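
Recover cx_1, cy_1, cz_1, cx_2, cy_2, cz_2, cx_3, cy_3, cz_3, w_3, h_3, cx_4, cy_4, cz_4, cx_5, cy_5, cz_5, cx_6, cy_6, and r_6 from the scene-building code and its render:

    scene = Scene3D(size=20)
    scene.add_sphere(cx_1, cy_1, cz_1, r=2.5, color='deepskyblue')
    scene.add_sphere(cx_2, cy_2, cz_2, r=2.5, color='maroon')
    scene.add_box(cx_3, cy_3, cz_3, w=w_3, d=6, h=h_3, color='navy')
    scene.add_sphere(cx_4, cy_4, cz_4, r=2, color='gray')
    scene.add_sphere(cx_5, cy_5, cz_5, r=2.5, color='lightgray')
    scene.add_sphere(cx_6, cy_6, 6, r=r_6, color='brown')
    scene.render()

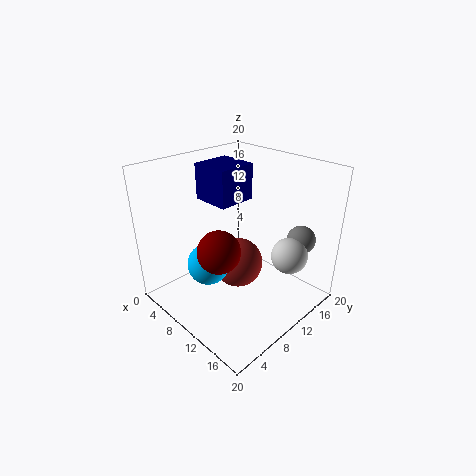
cx_1 = 12; cy_1 = 3; cz_1 = 10; cx_2 = 14; cy_2 = 3; cz_2 = 12.5; cx_3 = 0.5; cy_3 = 10.5; cz_3 = 13; w_3 = 6; h_3 = 5.5; cx_4 = 16; cy_4 = 16.5; cz_4 = 9.5; cx_5 = 16; cy_5 = 14; cz_5 = 8; cx_6 = 10; cy_6 = 10; r_6 = 3.5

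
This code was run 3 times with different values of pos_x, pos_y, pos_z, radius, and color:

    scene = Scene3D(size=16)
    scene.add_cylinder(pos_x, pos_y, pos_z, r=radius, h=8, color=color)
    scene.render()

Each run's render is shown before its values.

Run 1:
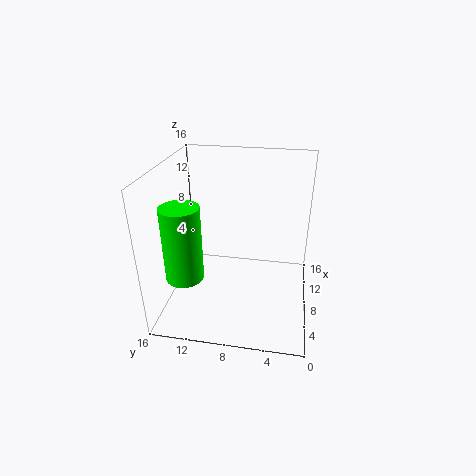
pos_x = 4, pos_y = 13, pos_z = 5, radius = 2, color = 'lime'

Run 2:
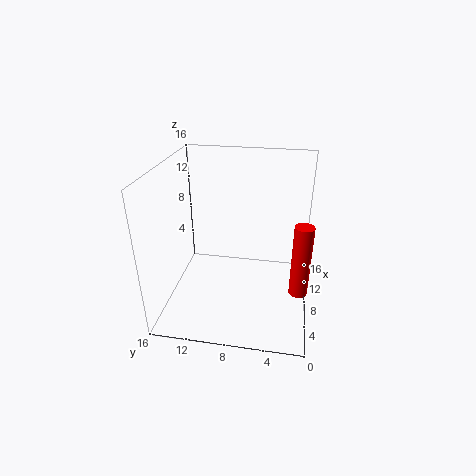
pos_x = 6, pos_y = 1, pos_z = 3, radius = 1, color = 'red'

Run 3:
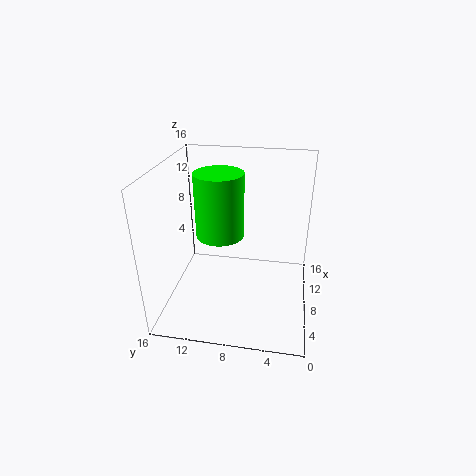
pos_x = 12, pos_y = 11, pos_z = 6, radius = 3, color = 'lime'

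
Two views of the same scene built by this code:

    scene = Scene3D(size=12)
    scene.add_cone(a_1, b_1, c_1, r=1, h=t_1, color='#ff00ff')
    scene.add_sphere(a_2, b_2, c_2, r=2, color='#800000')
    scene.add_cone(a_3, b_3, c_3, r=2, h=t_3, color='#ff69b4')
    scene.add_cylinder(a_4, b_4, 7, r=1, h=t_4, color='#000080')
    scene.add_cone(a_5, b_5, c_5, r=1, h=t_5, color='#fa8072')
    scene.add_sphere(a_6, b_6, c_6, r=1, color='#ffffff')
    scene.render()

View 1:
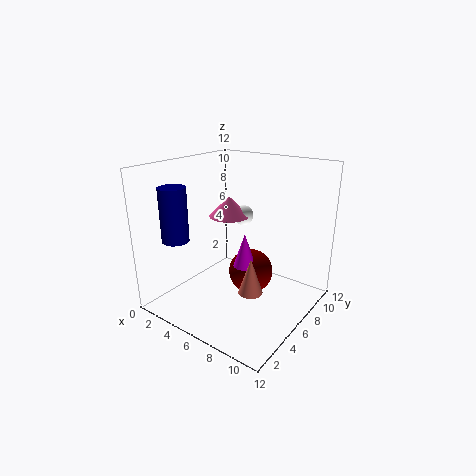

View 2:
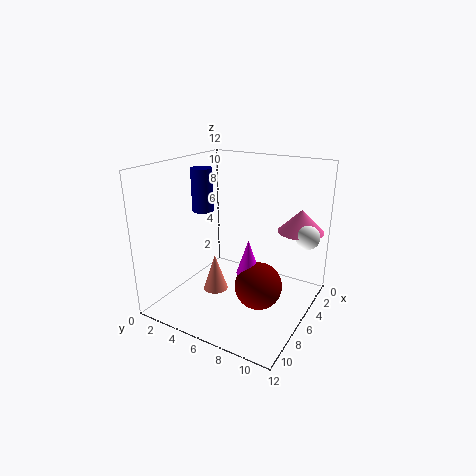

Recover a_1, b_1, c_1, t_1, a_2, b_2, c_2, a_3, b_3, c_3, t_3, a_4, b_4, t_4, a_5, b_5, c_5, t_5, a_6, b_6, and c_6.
a_1 = 6, b_1 = 7, c_1 = 3, t_1 = 3, a_2 = 6, b_2 = 8, c_2 = 2, a_3 = 2, b_3 = 10, c_3 = 6, t_3 = 2, a_4 = 4, b_4 = 1, t_4 = 4, a_5 = 8, b_5 = 5, c_5 = 2, t_5 = 3, a_6 = 3, b_6 = 11, c_6 = 6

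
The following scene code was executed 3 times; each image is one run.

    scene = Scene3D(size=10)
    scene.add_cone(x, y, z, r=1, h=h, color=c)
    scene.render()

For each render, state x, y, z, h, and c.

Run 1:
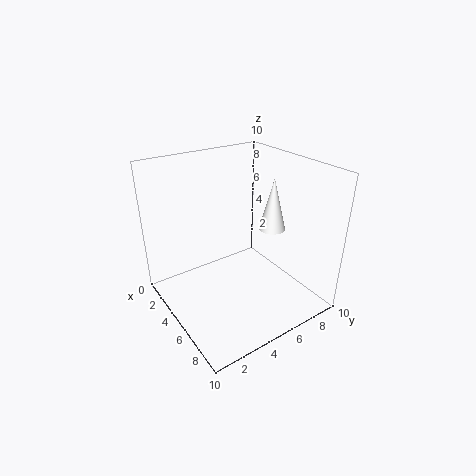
x = 4.5
y = 8.5
z = 4.5
h = 4
c = 'white'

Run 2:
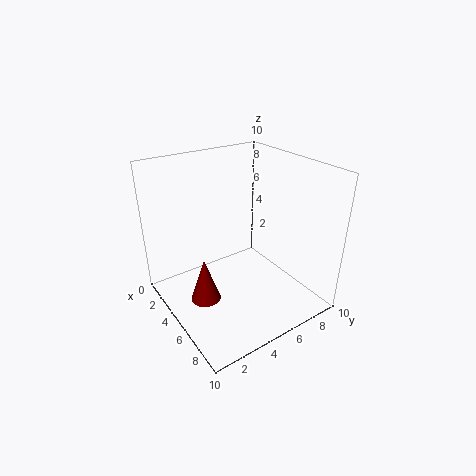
x = 5.5
y = 2
z = 1.5
h = 3
c = 'maroon'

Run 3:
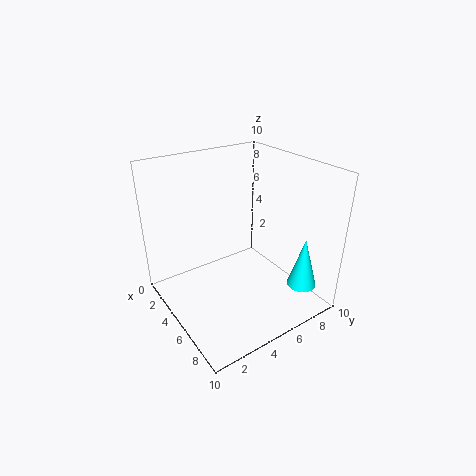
x = 8.5
y = 8
z = 2
h = 3.5
c = 'cyan'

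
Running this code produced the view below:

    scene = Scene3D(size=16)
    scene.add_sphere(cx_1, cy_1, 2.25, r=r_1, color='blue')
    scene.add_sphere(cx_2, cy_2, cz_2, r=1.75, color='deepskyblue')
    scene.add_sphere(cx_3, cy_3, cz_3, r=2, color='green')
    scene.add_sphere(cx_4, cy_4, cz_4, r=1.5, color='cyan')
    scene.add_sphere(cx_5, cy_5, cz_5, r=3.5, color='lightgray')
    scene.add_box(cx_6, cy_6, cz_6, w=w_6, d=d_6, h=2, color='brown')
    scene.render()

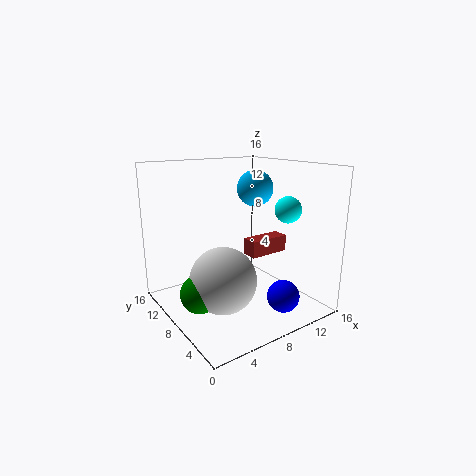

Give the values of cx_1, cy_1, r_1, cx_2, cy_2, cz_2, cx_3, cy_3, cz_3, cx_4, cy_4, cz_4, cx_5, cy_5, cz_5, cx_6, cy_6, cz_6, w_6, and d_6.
cx_1 = 10.5, cy_1 = 3, r_1 = 1.75, cx_2 = 7.75, cy_2 = 4.75, cz_2 = 14, cx_3 = 2.25, cy_3 = 6.5, cz_3 = 3.5, cx_4 = 13, cy_4 = 5.5, cz_4 = 11, cx_5 = 4.75, cy_5 = 6, cz_5 = 4.5, cx_6 = 10.25, cy_6 = 8, cz_6 = 5, w_6 = 5, d_6 = 2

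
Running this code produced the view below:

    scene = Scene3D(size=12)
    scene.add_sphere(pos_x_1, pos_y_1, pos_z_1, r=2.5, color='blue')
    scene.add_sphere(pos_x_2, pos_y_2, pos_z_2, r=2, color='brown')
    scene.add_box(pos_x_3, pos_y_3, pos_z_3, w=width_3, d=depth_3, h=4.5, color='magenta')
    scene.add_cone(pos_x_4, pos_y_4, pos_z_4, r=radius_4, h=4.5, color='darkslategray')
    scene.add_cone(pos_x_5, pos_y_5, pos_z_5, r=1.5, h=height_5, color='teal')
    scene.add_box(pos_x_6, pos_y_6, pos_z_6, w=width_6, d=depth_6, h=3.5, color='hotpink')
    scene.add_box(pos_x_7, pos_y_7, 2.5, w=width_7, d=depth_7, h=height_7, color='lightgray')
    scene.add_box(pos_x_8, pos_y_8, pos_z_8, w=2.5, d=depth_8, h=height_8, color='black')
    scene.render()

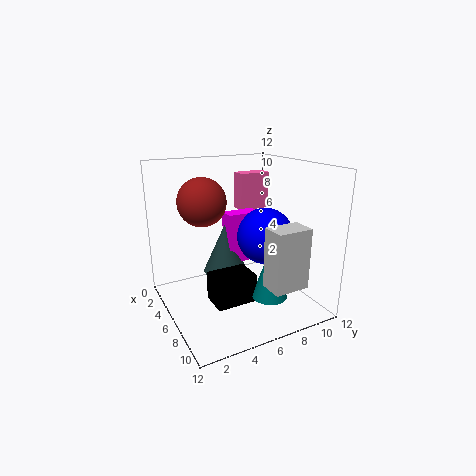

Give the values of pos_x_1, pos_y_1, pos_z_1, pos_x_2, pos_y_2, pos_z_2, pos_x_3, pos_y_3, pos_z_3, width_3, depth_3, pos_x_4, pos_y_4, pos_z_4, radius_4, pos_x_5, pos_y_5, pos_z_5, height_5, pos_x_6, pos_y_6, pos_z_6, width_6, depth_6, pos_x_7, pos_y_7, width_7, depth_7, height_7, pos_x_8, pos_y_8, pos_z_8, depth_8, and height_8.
pos_x_1 = 5.5, pos_y_1 = 9, pos_z_1 = 5.5, pos_x_2 = 4.5, pos_y_2 = 3.5, pos_z_2 = 9, pos_x_3 = 3, pos_y_3 = 6, pos_z_3 = 3, width_3 = 1.5, depth_3 = 3, pos_x_4 = 3.5, pos_y_4 = 6, pos_z_4 = 2, radius_4 = 2, pos_x_5 = 8, pos_y_5 = 8, pos_z_5 = 1, height_5 = 4.5, pos_x_6 = 0.5, pos_y_6 = 8.5, pos_z_6 = 7, width_6 = 1.5, depth_6 = 3, pos_x_7 = 8.5, pos_y_7 = 7, width_7 = 2, depth_7 = 3, height_7 = 5, pos_x_8 = 5, pos_y_8 = 3.5, pos_z_8 = 0.5, depth_8 = 3.5, height_8 = 2.5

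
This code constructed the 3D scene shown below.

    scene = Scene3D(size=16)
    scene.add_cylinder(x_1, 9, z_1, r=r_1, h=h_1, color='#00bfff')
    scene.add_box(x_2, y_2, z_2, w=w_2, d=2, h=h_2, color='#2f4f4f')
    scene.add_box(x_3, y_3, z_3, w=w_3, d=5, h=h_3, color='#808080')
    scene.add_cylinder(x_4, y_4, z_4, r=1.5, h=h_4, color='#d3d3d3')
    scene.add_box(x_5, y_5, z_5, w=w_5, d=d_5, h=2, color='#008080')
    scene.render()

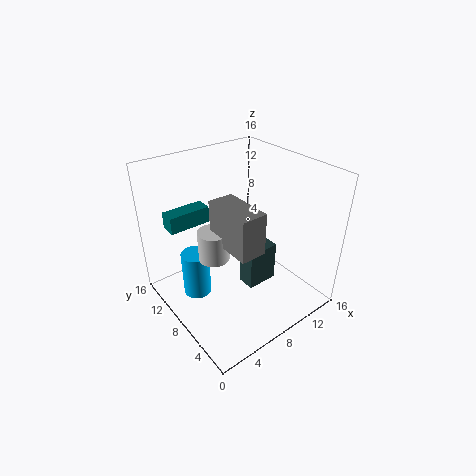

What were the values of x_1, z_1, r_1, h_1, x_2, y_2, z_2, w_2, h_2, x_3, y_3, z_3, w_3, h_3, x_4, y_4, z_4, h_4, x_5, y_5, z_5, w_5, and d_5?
x_1 = 3; z_1 = 2.5; r_1 = 1.5; h_1 = 5; x_2 = 7.5; y_2 = 5; z_2 = 3; w_2 = 3.5; h_2 = 4.5; x_3 = 3.5; y_3 = 1.5; z_3 = 10.5; w_3 = 2.5; h_3 = 4; x_4 = 3.5; y_4 = 6; z_4 = 8.5; h_4 = 3; x_5 = 2.5; y_5 = 13; z_5 = 8; w_5 = 5; d_5 = 2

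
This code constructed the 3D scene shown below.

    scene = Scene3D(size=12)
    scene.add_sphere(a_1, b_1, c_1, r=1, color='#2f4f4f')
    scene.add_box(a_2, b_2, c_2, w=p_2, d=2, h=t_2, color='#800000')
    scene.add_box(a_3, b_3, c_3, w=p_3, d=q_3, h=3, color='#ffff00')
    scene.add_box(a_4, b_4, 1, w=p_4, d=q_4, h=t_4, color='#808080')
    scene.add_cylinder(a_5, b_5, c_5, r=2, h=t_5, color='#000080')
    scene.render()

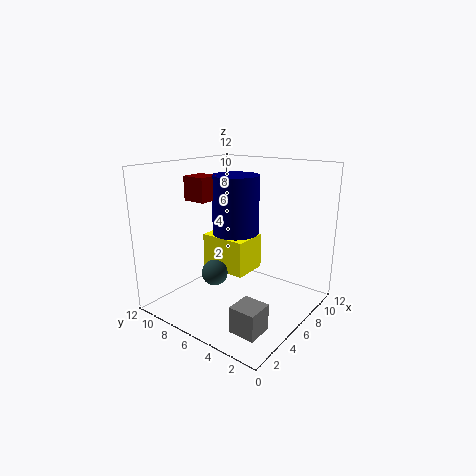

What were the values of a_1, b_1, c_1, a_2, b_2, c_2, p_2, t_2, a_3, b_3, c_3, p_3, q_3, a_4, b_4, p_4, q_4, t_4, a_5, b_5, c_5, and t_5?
a_1 = 3, b_1 = 6, c_1 = 4, a_2 = 4, b_2 = 8, c_2 = 9, p_2 = 2, t_2 = 2, a_3 = 5, b_3 = 5, c_3 = 3, p_3 = 3, q_3 = 4, a_4 = 1, b_4 = 1, p_4 = 2, q_4 = 2, t_4 = 2, a_5 = 7, b_5 = 7, c_5 = 6, t_5 = 5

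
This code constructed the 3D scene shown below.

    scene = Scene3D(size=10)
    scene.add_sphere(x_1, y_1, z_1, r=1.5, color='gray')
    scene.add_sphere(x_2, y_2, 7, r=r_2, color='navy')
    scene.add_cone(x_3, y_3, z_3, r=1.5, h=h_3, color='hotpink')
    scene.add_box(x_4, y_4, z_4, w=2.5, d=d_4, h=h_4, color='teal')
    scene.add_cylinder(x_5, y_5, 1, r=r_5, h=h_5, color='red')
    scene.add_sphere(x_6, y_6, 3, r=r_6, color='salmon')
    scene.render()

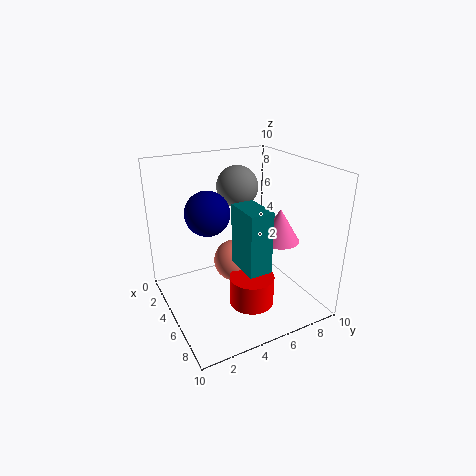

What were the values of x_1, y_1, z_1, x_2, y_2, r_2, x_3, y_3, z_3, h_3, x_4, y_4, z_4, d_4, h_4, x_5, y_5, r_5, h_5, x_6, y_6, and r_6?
x_1 = 3; y_1 = 6; z_1 = 8; x_2 = 4.5; y_2 = 3; r_2 = 1.5; x_3 = 5; y_3 = 8.5; z_3 = 4; h_3 = 2.5; x_4 = 6; y_4 = 4; z_4 = 4; d_4 = 1.5; h_4 = 4; x_5 = 7; y_5 = 5; r_5 = 1.5; h_5 = 2; x_6 = 4.5; y_6 = 5; r_6 = 1.5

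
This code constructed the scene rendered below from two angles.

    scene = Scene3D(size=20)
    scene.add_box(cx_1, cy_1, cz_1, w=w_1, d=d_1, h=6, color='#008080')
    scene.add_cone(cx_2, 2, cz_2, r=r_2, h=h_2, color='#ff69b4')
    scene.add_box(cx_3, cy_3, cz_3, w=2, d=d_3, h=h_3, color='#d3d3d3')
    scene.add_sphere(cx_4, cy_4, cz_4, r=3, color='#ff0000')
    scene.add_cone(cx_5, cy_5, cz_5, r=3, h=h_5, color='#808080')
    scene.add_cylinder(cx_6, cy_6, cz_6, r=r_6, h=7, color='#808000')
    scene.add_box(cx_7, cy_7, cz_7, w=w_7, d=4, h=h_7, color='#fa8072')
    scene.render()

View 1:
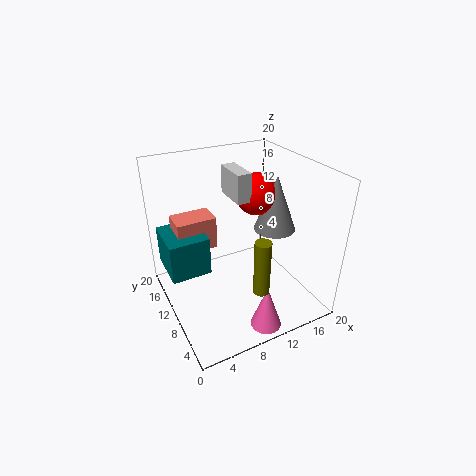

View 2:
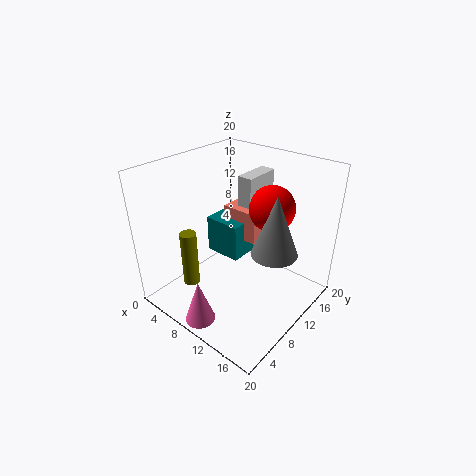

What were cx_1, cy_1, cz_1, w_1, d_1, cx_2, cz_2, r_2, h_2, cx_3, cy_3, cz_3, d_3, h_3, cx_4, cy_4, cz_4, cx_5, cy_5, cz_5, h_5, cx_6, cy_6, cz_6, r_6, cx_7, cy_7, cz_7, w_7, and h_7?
cx_1 = 1; cy_1 = 13; cz_1 = 3; w_1 = 6; d_1 = 7; cx_2 = 10; cz_2 = 1; r_2 = 2; h_2 = 6; cx_3 = 10; cy_3 = 10; cz_3 = 15; d_3 = 5; h_3 = 4; cx_4 = 14; cy_4 = 12; cz_4 = 15; cx_5 = 16; cy_5 = 10; cz_5 = 10; h_5 = 8; cx_6 = 9; cy_6 = 2; cz_6 = 7; r_6 = 1; cx_7 = 3; cy_7 = 15; cz_7 = 6; w_7 = 6; h_7 = 5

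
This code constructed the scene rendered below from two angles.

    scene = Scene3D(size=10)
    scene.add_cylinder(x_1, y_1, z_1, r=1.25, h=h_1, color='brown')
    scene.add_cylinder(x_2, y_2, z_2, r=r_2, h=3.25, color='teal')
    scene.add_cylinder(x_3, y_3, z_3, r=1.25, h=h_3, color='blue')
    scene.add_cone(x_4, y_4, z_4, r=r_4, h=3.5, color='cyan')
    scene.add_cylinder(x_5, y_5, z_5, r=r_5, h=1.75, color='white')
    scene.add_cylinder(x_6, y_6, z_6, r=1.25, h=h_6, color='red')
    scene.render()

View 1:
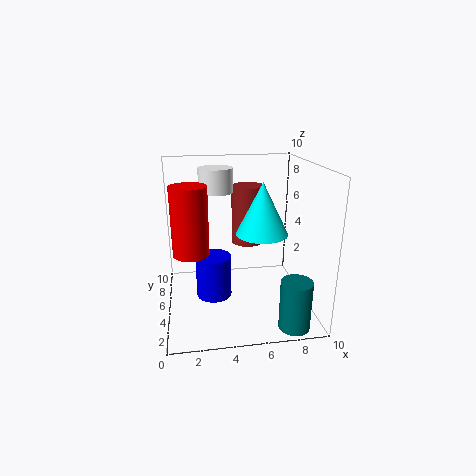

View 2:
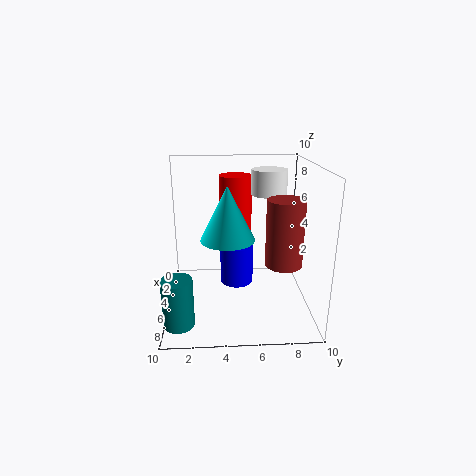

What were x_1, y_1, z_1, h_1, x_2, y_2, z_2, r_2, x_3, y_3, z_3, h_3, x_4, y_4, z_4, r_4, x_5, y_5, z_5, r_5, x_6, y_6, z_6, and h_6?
x_1 = 6.25, y_1 = 8, z_1 = 3.5, h_1 = 4.5, x_2 = 8, y_2 = 1, z_2 = 0.25, r_2 = 1, x_3 = 3.25, y_3 = 5, z_3 = 0.75, h_3 = 3, x_4 = 6.5, y_4 = 4.25, z_4 = 5.5, r_4 = 1.75, x_5 = 3.75, y_5 = 7.25, z_5 = 7.75, r_5 = 1.25, x_6 = 1.75, y_6 = 5, z_6 = 4, h_6 = 4.75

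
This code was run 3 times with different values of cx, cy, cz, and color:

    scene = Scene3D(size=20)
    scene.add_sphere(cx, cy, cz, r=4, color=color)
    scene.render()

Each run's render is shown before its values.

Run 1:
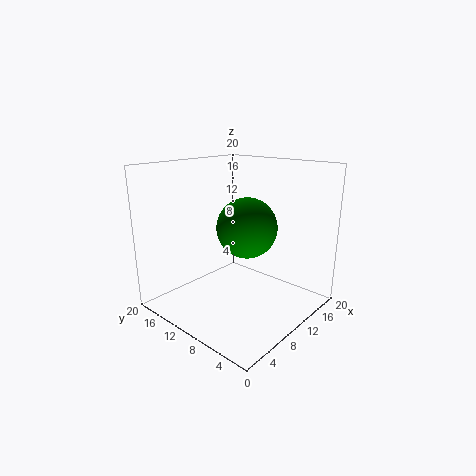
cx = 9.5, cy = 8, cz = 12, color = 'green'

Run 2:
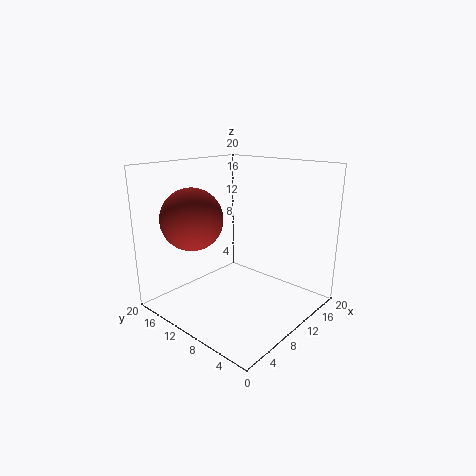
cx = 4, cy = 12.5, cz = 13.5, color = 'brown'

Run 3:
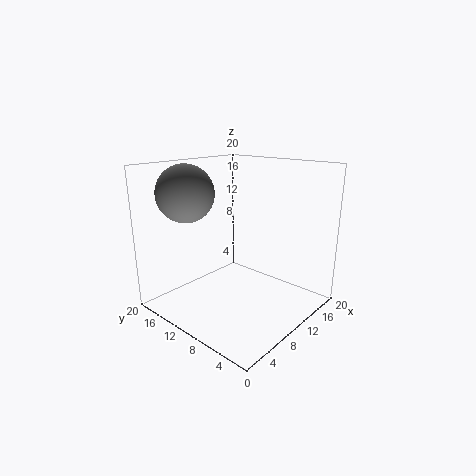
cx = 6, cy = 16, cz = 16, color = 'gray'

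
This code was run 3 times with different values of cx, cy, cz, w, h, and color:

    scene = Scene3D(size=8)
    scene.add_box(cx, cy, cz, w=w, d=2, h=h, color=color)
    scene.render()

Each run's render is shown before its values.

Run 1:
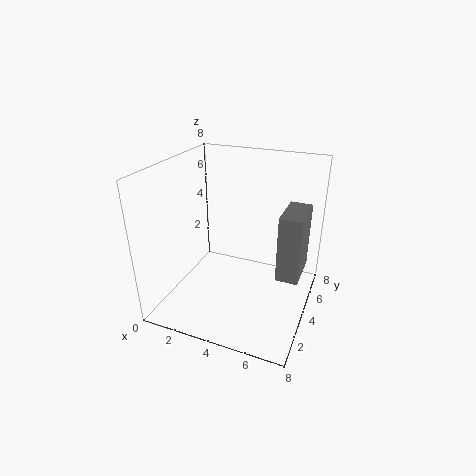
cx = 7, cy = 1, cz = 4, w = 1, h = 3, color = 'gray'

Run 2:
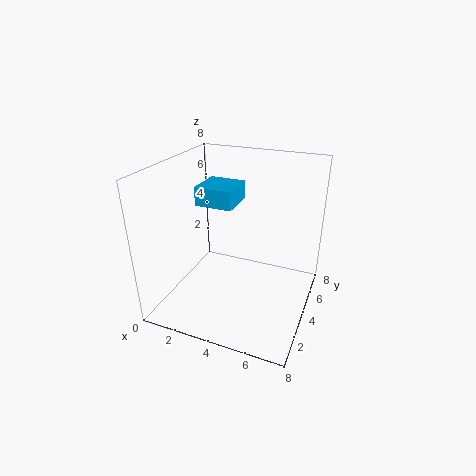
cx = 2, cy = 3, cz = 6, w = 2, h = 1, color = 'deepskyblue'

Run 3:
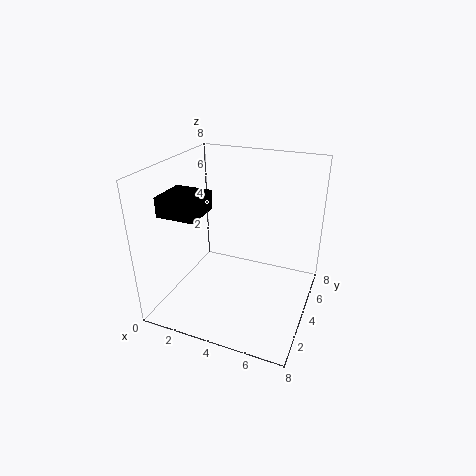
cx = 1, cy = 1, cz = 6, w = 2, h = 1, color = 'black'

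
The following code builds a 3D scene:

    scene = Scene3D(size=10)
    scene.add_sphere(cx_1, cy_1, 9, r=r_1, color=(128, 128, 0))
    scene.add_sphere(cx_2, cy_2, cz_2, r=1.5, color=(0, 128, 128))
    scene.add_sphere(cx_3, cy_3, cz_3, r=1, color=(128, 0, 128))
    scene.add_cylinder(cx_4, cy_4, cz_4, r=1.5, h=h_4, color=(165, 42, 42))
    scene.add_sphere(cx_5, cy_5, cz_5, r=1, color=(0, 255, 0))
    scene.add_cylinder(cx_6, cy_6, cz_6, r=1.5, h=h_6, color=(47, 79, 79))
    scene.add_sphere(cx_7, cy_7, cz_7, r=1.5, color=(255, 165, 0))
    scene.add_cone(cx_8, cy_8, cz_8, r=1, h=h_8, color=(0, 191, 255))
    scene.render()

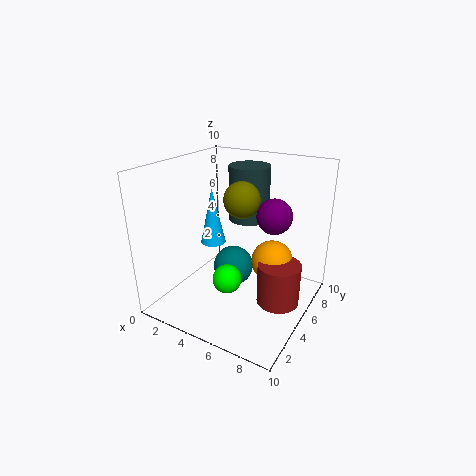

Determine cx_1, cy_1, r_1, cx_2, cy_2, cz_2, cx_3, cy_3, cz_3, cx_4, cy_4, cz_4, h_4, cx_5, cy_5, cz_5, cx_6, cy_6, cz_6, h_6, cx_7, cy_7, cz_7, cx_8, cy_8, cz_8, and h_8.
cx_1 = 7
cy_1 = 2
r_1 = 1
cx_2 = 4
cy_2 = 6
cz_2 = 2
cx_3 = 8.5
cy_3 = 3
cz_3 = 8
cx_4 = 8
cy_4 = 5.5
cz_4 = 0.5
h_4 = 3
cx_5 = 5
cy_5 = 3.5
cz_5 = 2.5
cx_6 = 4.5
cy_6 = 7.5
cz_6 = 5.5
h_6 = 4
cx_7 = 7
cy_7 = 6.5
cz_7 = 3
cx_8 = 1.5
cy_8 = 7
cz_8 = 3
h_8 = 4.5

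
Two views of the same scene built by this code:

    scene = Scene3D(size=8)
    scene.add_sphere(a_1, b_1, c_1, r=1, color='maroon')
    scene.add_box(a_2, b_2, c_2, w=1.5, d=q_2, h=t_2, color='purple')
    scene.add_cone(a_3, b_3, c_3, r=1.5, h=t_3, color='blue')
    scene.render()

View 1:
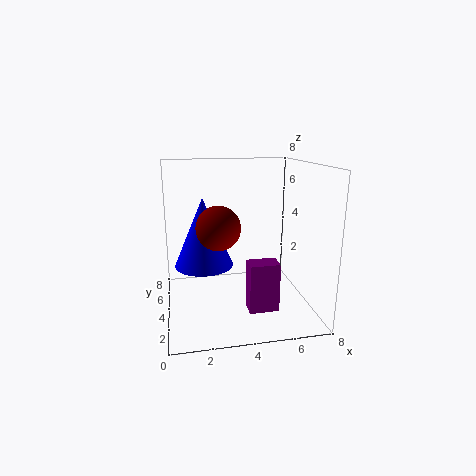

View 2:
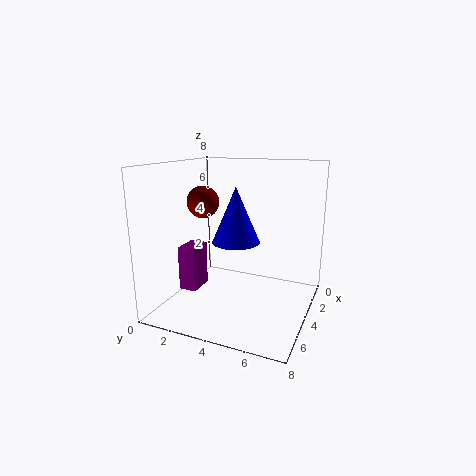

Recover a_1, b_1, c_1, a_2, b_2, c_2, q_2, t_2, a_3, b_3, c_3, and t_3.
a_1 = 2.5
b_1 = 1
c_1 = 5.5
a_2 = 4
b_2 = 1
c_2 = 1
q_2 = 1
t_2 = 2.5
a_3 = 2
b_3 = 3
c_3 = 3
t_3 = 3.5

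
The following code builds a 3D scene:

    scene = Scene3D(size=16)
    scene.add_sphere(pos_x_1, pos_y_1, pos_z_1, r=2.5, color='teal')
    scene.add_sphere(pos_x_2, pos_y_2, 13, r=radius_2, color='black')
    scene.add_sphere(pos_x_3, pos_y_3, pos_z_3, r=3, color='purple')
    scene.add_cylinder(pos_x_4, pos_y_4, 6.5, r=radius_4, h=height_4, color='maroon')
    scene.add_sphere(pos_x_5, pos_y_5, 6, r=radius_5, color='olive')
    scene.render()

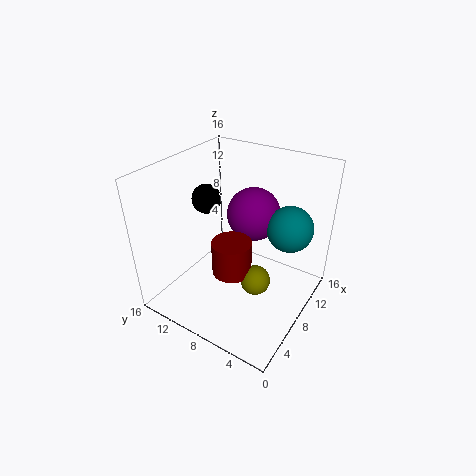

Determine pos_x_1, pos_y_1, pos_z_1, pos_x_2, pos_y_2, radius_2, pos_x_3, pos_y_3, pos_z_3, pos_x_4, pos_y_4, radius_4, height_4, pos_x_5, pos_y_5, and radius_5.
pos_x_1 = 10.5, pos_y_1 = 3, pos_z_1 = 9.5, pos_x_2 = 6, pos_y_2 = 10.5, radius_2 = 1.5, pos_x_3 = 10.5, pos_y_3 = 7.5, pos_z_3 = 10, pos_x_4 = 4.5, pos_y_4 = 6.5, radius_4 = 2, height_4 = 3.5, pos_x_5 = 5, pos_y_5 = 4, radius_5 = 1.5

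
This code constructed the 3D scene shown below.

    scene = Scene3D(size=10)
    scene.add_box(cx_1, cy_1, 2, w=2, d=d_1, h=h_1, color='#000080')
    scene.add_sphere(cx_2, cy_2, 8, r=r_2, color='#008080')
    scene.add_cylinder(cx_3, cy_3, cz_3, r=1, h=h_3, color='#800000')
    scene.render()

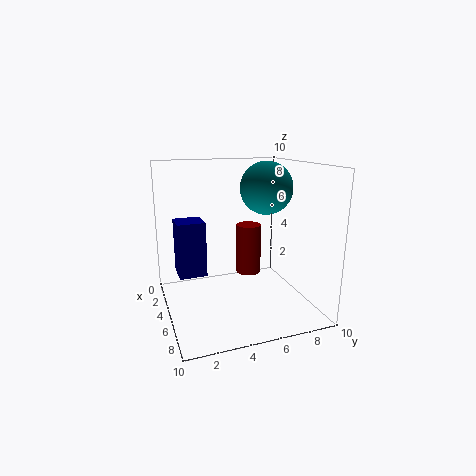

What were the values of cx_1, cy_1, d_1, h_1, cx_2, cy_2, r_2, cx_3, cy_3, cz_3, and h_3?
cx_1 = 2
cy_1 = 1
d_1 = 2
h_1 = 4
cx_2 = 3
cy_2 = 8
r_2 = 2
cx_3 = 2
cy_3 = 7
cz_3 = 1
h_3 = 4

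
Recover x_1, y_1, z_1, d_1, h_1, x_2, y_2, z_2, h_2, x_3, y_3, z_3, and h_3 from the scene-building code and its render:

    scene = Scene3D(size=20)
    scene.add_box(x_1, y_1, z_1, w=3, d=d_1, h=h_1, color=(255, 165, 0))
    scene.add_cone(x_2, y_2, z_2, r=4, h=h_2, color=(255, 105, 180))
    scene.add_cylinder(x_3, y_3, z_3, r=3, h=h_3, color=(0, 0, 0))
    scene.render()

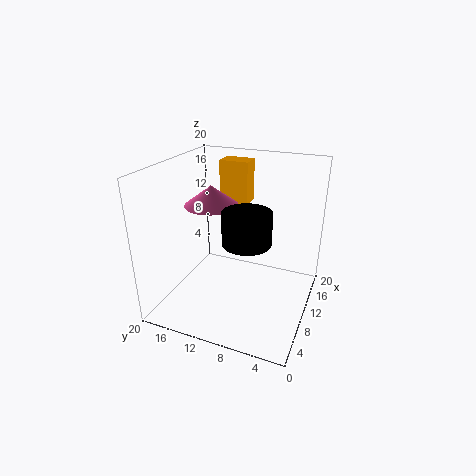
x_1 = 16; y_1 = 11; z_1 = 12.5; d_1 = 4.5; h_1 = 6.5; x_2 = 13; y_2 = 15.5; z_2 = 13; h_2 = 3; x_3 = 5.5; y_3 = 7; z_3 = 12; h_3 = 4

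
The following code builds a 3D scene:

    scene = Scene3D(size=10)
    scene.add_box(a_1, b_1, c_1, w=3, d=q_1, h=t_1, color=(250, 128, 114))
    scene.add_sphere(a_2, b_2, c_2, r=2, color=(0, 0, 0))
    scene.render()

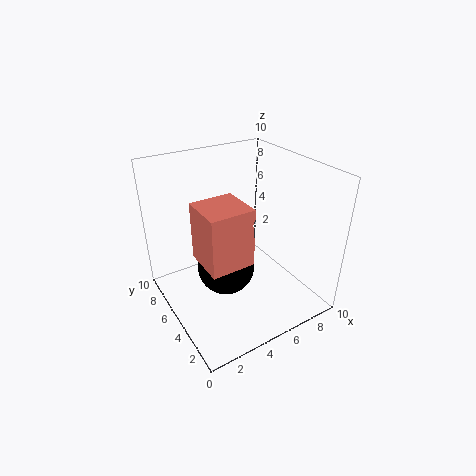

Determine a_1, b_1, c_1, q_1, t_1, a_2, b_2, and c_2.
a_1 = 2, b_1 = 3, c_1 = 4, q_1 = 3, t_1 = 4, a_2 = 4, b_2 = 5, c_2 = 3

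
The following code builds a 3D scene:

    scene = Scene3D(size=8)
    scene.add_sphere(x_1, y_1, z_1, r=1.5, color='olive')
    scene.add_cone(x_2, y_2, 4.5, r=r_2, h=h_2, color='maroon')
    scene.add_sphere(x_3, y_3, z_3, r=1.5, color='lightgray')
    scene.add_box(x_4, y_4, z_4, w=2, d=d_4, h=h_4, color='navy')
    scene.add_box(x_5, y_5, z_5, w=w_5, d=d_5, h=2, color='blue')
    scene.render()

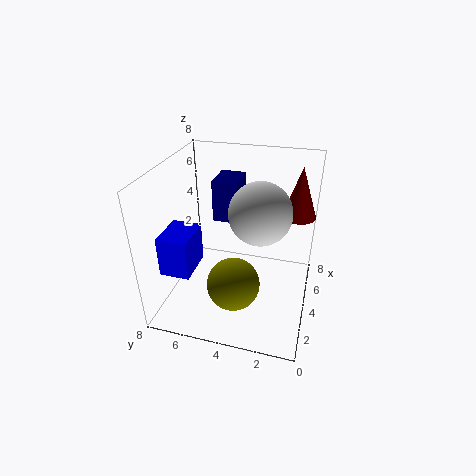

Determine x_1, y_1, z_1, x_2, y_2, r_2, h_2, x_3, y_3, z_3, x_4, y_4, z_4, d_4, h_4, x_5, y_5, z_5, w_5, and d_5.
x_1 = 3; y_1 = 4; z_1 = 1.5; x_2 = 6.5; y_2 = 1; r_2 = 1; h_2 = 3; x_3 = 2.5; y_3 = 2.5; z_3 = 6.5; x_4 = 5.5; y_4 = 4.5; z_4 = 4; d_4 = 1.5; h_4 = 2.5; x_5 = 0.5; y_5 = 5.5; z_5 = 3.5; w_5 = 2; d_5 = 1.5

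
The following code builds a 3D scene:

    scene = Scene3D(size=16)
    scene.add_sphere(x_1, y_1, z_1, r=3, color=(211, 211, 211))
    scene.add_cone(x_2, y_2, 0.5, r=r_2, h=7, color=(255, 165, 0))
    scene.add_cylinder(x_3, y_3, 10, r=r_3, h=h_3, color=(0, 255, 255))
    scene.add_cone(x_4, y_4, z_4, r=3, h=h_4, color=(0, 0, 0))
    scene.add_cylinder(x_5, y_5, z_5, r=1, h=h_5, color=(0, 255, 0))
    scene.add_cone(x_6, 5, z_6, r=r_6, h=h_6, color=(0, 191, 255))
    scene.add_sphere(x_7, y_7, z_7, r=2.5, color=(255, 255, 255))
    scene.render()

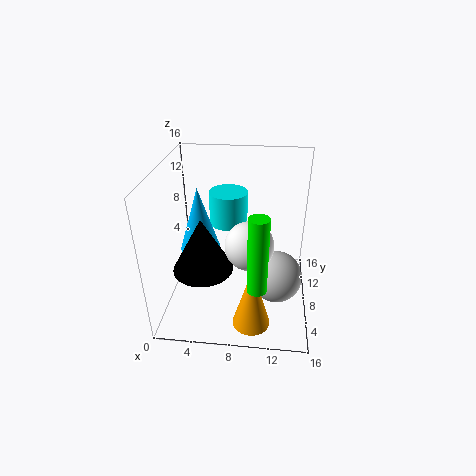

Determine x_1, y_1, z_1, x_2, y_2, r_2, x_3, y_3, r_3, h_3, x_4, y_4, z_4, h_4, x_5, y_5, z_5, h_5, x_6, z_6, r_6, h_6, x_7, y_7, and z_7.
x_1 = 12.5
y_1 = 8
z_1 = 3
x_2 = 10
y_2 = 3
r_2 = 2
x_3 = 7
y_3 = 8
r_3 = 2
h_3 = 3.5
x_4 = 5
y_4 = 3.5
z_4 = 7
h_4 = 5.5
x_5 = 10.5
y_5 = 2.5
z_5 = 5.5
h_5 = 8
x_6 = 4.5
z_6 = 8.5
r_6 = 2
h_6 = 6.5
x_7 = 9.5
y_7 = 5
z_7 = 9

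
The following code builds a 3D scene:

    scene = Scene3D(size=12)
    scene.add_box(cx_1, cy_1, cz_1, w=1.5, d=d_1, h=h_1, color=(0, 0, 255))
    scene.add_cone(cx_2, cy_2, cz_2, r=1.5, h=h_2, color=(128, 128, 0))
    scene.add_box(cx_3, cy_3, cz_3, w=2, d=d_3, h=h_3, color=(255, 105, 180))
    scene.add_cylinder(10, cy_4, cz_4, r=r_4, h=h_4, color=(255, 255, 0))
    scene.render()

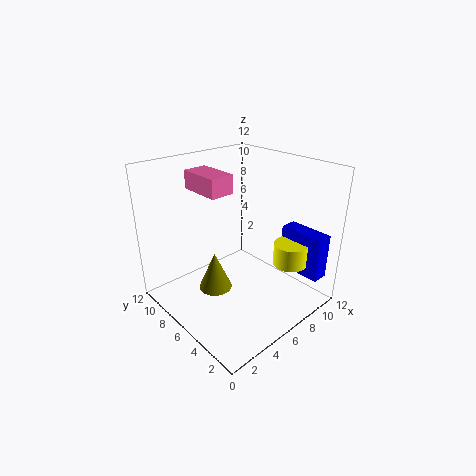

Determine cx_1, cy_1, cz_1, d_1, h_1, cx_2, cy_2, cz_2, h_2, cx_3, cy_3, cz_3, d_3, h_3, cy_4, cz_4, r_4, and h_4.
cx_1 = 10.5
cy_1 = 1
cz_1 = 2
d_1 = 4
h_1 = 4
cx_2 = 5
cy_2 = 8
cz_2 = 0.5
h_2 = 3.5
cx_3 = 3.5
cy_3 = 6
cz_3 = 10
d_3 = 3.5
h_3 = 1.5
cy_4 = 3.5
cz_4 = 3
r_4 = 1.5
h_4 = 2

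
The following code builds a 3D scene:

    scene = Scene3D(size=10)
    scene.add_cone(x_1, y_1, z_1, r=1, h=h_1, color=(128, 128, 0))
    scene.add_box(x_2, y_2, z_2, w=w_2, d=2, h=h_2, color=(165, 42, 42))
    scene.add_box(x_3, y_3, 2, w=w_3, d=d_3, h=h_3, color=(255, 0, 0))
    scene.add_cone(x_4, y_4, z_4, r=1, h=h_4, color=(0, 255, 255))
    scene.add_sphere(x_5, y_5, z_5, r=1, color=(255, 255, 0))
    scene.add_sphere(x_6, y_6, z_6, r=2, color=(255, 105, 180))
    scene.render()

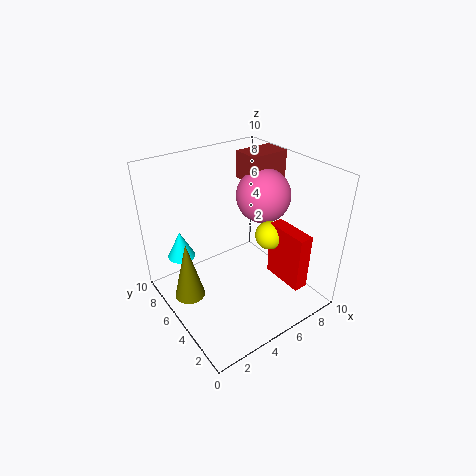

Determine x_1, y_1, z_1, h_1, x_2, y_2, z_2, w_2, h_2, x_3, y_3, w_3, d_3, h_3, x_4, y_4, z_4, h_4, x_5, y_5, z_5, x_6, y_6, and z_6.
x_1 = 1
y_1 = 5
z_1 = 2
h_1 = 4
x_2 = 7
y_2 = 6
z_2 = 8
w_2 = 3
h_2 = 2
x_3 = 7
y_3 = 1
w_3 = 1
d_3 = 3
h_3 = 4
x_4 = 2
y_4 = 8
z_4 = 3
h_4 = 2
x_5 = 7
y_5 = 4
z_5 = 5
x_6 = 8
y_6 = 6
z_6 = 7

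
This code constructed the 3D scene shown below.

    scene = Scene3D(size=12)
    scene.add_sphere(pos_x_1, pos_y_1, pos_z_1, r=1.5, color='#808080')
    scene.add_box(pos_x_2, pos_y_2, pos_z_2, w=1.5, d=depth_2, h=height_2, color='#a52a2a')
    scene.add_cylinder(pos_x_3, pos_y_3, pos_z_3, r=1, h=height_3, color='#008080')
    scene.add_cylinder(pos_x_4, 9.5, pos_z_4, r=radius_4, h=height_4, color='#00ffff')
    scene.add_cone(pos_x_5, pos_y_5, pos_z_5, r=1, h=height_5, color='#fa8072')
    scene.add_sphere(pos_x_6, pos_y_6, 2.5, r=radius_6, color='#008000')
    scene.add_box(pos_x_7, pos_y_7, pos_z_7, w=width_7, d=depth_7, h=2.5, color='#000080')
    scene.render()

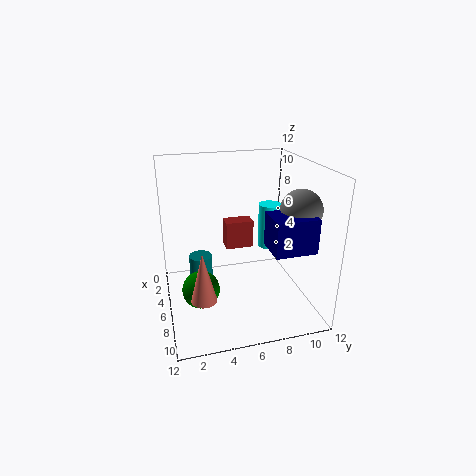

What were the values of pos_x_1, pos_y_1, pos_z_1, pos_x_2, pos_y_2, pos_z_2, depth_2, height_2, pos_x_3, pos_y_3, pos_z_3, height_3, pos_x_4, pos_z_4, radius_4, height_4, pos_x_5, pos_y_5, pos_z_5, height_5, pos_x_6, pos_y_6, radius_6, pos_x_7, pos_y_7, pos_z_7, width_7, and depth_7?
pos_x_1 = 10, pos_y_1 = 9.5, pos_z_1 = 9.5, pos_x_2 = 2.5, pos_y_2 = 5.5, pos_z_2 = 4, depth_2 = 2.5, height_2 = 2.5, pos_x_3 = 4.5, pos_y_3 = 3, pos_z_3 = 0.5, height_3 = 3.5, pos_x_4 = 4, pos_z_4 = 4, radius_4 = 1, height_4 = 4, pos_x_5 = 9, pos_y_5 = 2.5, pos_z_5 = 2.5, height_5 = 4, pos_x_6 = 7.5, pos_y_6 = 2.5, radius_6 = 1.5, pos_x_7 = 9.5, pos_y_7 = 7, pos_z_7 = 7, width_7 = 2.5, depth_7 = 3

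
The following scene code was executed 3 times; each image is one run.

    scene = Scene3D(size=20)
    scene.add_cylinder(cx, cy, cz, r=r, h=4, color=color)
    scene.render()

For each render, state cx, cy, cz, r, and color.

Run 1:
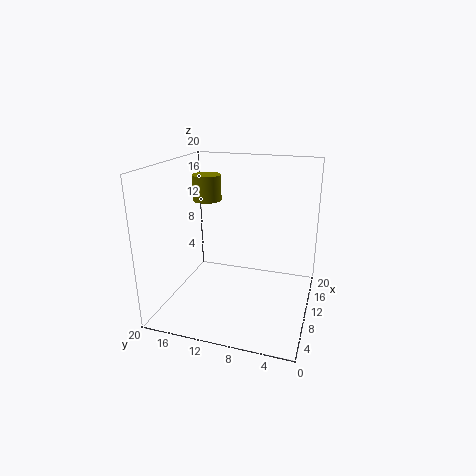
cx = 16
cy = 17
cz = 13.25
r = 2.25
color = 'olive'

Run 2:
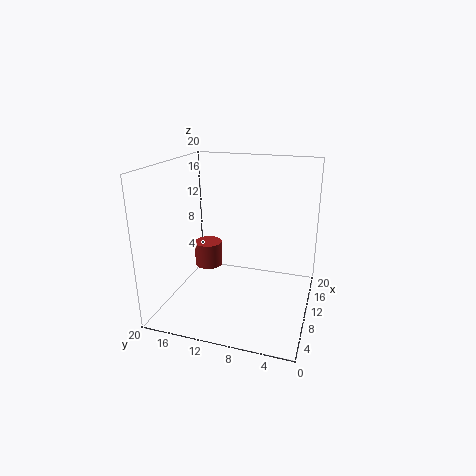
cx = 15.75
cy = 17
cz = 2.25
r = 2.25
color = 'brown'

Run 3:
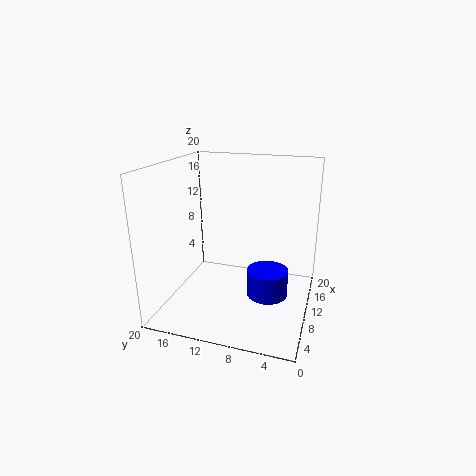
cx = 11.75
cy = 6
cz = 0.75
r = 3
color = 'blue'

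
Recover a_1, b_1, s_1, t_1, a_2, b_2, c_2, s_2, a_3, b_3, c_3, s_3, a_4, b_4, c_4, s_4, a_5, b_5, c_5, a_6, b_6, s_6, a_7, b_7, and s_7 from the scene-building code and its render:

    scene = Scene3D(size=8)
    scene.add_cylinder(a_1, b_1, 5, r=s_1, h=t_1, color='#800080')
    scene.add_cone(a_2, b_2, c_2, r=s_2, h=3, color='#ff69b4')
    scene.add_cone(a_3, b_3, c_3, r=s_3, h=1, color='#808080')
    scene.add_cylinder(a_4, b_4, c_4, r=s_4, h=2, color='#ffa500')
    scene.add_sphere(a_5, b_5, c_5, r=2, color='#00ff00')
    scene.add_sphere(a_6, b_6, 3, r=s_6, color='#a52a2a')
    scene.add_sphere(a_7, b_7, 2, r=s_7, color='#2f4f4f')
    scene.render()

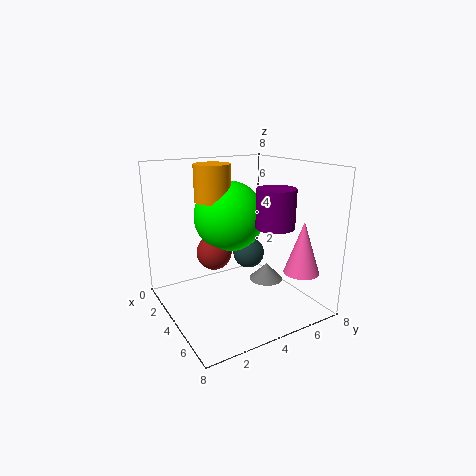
a_1 = 6, b_1 = 5, s_1 = 1, t_1 = 2, a_2 = 6, b_2 = 7, c_2 = 2, s_2 = 1, a_3 = 4, b_3 = 6, c_3 = 1, s_3 = 1, a_4 = 3, b_4 = 3, c_4 = 6, s_4 = 1, a_5 = 3, b_5 = 4, c_5 = 5, a_6 = 3, b_6 = 3, s_6 = 1, a_7 = 2, b_7 = 6, s_7 = 1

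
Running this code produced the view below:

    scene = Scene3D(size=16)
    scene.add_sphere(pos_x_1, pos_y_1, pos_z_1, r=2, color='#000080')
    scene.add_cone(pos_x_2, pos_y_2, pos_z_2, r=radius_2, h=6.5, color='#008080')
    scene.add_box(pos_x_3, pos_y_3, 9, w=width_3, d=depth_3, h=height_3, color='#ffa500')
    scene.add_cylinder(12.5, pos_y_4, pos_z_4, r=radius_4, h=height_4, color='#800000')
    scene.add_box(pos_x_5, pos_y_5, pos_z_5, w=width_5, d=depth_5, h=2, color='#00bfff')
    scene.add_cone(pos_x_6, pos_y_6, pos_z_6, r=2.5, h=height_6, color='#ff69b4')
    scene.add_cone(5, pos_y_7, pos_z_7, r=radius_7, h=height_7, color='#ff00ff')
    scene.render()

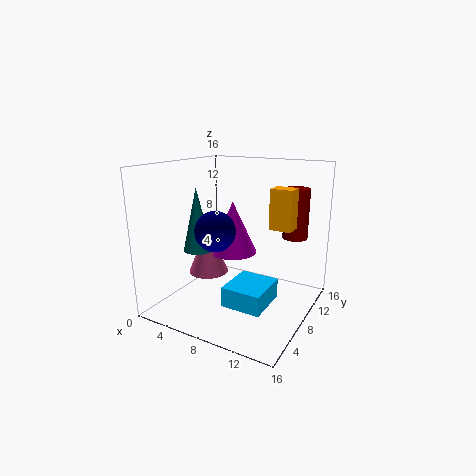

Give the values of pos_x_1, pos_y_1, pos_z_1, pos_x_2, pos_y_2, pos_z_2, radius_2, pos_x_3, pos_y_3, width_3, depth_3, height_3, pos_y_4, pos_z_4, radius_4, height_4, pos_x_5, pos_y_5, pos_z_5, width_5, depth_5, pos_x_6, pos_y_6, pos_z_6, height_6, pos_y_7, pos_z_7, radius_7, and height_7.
pos_x_1 = 8
pos_y_1 = 3.5
pos_z_1 = 10
pos_x_2 = 5.5
pos_y_2 = 4
pos_z_2 = 7.5
radius_2 = 1.5
pos_x_3 = 11
pos_y_3 = 9.5
width_3 = 2.5
depth_3 = 2
height_3 = 4.5
pos_y_4 = 14
pos_z_4 = 7
radius_4 = 1.5
height_4 = 6
pos_x_5 = 9.5
pos_y_5 = 2
pos_z_5 = 3
width_5 = 4
depth_5 = 4.5
pos_x_6 = 2.5
pos_y_6 = 10
pos_z_6 = 2
height_6 = 6
pos_y_7 = 12
pos_z_7 = 4.5
radius_7 = 3
height_7 = 6.5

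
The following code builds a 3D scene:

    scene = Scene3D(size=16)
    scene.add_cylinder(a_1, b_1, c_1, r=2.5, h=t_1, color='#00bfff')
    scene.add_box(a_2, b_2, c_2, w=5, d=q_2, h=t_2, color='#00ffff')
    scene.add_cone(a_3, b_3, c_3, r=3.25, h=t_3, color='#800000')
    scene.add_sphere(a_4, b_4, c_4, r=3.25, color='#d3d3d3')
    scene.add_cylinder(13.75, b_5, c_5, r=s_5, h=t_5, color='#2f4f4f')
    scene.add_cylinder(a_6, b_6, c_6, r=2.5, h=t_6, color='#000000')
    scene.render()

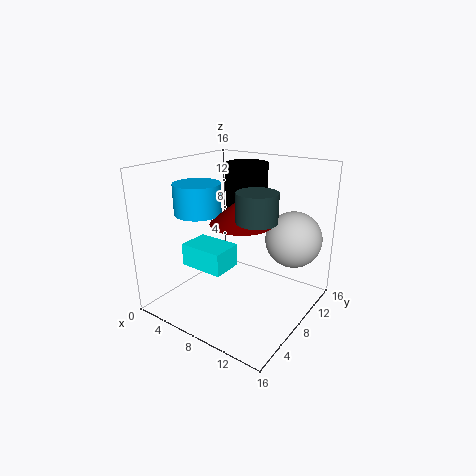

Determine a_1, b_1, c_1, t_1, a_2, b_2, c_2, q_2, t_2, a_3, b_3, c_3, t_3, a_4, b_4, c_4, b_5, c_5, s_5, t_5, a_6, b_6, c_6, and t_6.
a_1 = 4.75; b_1 = 5.25; c_1 = 11; t_1 = 3.25; a_2 = 3.25; b_2 = 4; c_2 = 5; q_2 = 3.5; t_2 = 2.5; a_3 = 9.5; b_3 = 6.5; c_3 = 10.5; t_3 = 2.75; a_4 = 12.5; b_4 = 12.75; c_4 = 7.25; b_5 = 2.5; c_5 = 12.75; s_5 = 1.75; t_5 = 2.5; a_6 = 6.25; b_6 = 12.25; c_6 = 10; t_6 = 5.5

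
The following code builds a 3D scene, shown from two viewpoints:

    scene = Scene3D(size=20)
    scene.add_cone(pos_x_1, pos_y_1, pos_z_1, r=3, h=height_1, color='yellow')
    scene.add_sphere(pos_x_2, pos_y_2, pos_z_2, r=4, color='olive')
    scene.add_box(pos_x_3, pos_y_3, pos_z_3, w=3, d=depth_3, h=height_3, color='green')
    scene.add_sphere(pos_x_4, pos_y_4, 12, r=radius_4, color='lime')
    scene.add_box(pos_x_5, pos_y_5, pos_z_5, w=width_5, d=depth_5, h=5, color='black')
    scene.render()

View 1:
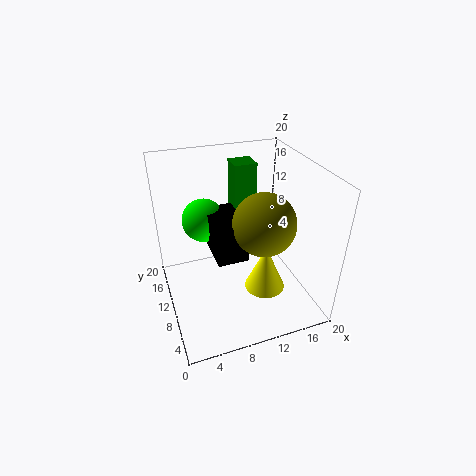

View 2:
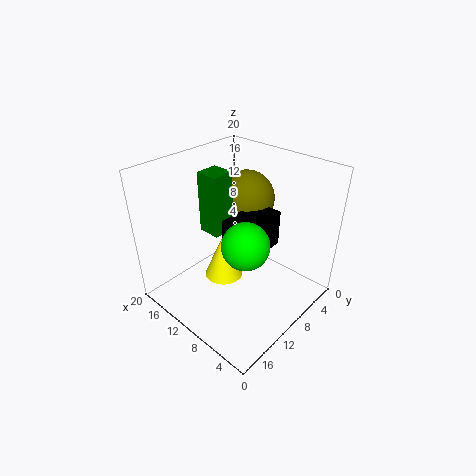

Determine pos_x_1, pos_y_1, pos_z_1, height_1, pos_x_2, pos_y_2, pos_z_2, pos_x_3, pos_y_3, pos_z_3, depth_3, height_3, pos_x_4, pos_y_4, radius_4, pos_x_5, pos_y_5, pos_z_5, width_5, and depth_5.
pos_x_1 = 14
pos_y_1 = 9
pos_z_1 = 1
height_1 = 7
pos_x_2 = 12
pos_y_2 = 6
pos_z_2 = 14
pos_x_3 = 10
pos_y_3 = 11
pos_z_3 = 12
depth_3 = 3
height_3 = 8
pos_x_4 = 6
pos_y_4 = 13
radius_4 = 3
pos_x_5 = 6
pos_y_5 = 6
pos_z_5 = 9
width_5 = 4
depth_5 = 7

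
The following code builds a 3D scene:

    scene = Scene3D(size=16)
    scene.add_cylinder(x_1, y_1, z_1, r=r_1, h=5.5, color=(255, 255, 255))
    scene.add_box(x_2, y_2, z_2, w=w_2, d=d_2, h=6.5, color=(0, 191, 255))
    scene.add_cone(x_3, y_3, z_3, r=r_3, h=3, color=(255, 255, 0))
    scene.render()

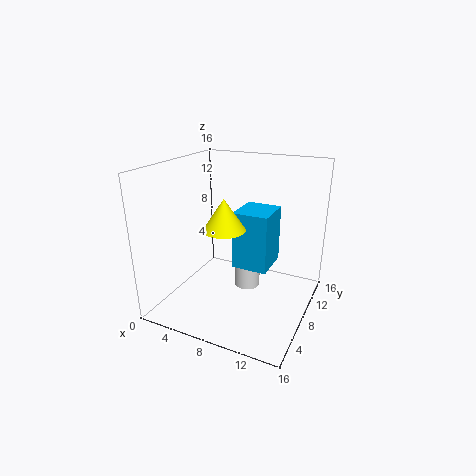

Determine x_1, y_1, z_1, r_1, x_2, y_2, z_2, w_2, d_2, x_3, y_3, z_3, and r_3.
x_1 = 8.5
y_1 = 9.5
z_1 = 1.5
r_1 = 1.5
x_2 = 7.5
y_2 = 7.5
z_2 = 4.5
w_2 = 4
d_2 = 4.5
x_3 = 9
y_3 = 3
z_3 = 11
r_3 = 2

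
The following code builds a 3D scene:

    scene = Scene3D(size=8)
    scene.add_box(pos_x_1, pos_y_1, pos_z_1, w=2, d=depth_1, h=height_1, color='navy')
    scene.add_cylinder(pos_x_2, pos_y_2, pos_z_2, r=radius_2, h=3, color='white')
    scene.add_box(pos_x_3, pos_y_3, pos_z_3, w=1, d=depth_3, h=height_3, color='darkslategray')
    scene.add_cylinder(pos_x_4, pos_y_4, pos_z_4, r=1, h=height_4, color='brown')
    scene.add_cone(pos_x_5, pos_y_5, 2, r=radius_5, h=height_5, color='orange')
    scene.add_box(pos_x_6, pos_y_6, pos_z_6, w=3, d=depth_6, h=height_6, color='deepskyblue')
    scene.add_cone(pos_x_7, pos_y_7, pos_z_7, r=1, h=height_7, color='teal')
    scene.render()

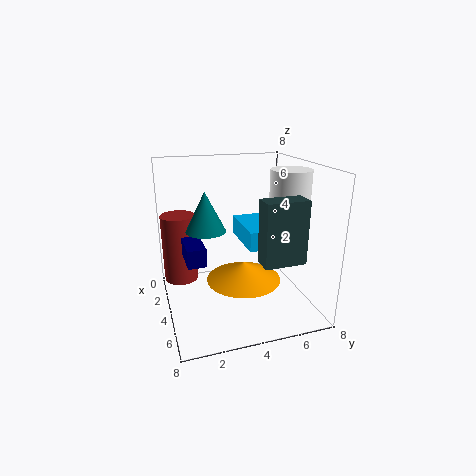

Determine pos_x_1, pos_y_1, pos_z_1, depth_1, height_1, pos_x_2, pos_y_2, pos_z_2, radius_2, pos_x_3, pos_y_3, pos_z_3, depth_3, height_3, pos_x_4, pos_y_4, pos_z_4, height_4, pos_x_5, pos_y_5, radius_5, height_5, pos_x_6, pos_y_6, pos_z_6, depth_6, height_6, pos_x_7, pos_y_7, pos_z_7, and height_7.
pos_x_1 = 3; pos_y_1 = 1; pos_z_1 = 3; depth_1 = 1; height_1 = 1; pos_x_2 = 6; pos_y_2 = 6; pos_z_2 = 5; radius_2 = 1; pos_x_3 = 7; pos_y_3 = 4; pos_z_3 = 4; depth_3 = 2; height_3 = 3; pos_x_4 = 2; pos_y_4 = 1; pos_z_4 = 1; height_4 = 4; pos_x_5 = 5; pos_y_5 = 4; radius_5 = 2; height_5 = 1; pos_x_6 = 3; pos_y_6 = 4; pos_z_6 = 4; depth_6 = 2; height_6 = 1; pos_x_7 = 5; pos_y_7 = 2; pos_z_7 = 5; height_7 = 2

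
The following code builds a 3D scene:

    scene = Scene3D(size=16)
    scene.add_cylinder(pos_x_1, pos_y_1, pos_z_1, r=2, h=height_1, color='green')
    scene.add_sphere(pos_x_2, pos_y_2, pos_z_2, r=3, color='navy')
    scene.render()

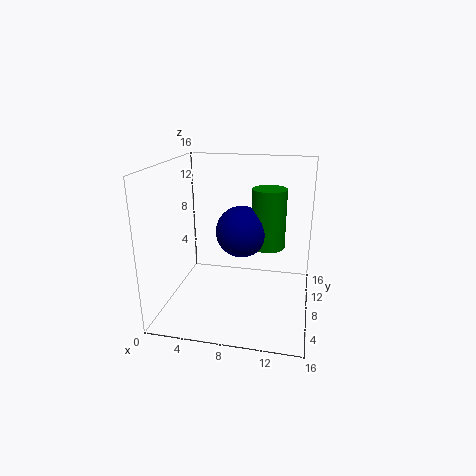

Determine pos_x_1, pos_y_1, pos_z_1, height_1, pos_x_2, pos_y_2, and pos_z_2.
pos_x_1 = 11; pos_y_1 = 11; pos_z_1 = 6; height_1 = 7; pos_x_2 = 8; pos_y_2 = 10; pos_z_2 = 8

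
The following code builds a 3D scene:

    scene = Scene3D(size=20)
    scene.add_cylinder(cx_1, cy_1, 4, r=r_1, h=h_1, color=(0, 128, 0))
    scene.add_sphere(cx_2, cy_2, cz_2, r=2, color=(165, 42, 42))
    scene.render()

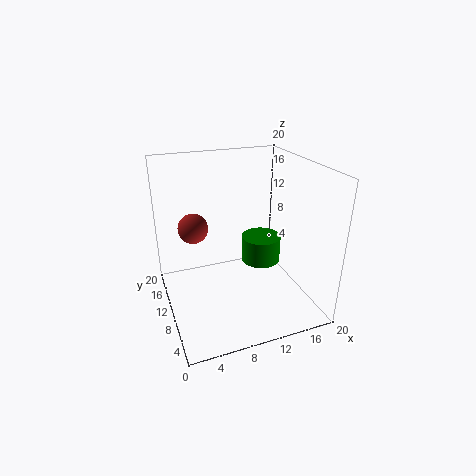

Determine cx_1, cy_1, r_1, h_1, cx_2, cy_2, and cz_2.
cx_1 = 15, cy_1 = 13, r_1 = 3, h_1 = 4, cx_2 = 4, cy_2 = 11, cz_2 = 12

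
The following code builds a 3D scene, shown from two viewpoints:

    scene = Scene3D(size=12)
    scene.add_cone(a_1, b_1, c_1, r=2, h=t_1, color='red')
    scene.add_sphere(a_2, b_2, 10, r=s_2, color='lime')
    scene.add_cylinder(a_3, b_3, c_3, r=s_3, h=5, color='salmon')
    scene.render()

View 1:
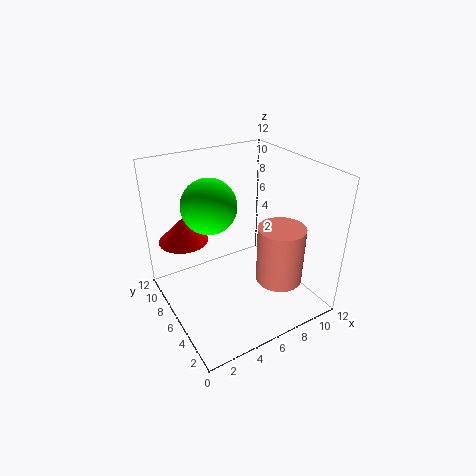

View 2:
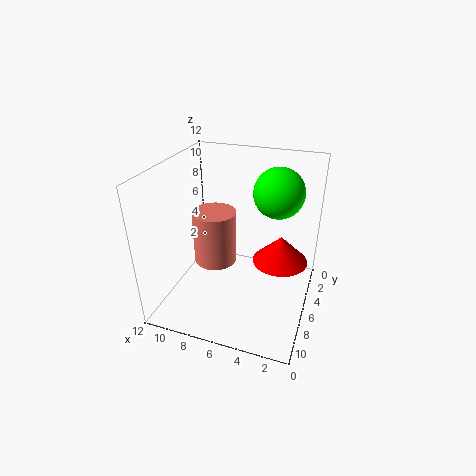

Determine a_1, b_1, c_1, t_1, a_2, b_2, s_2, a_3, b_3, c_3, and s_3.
a_1 = 2
b_1 = 8
c_1 = 6
t_1 = 2
a_2 = 3
b_2 = 5
s_2 = 2
a_3 = 9
b_3 = 4
c_3 = 2
s_3 = 2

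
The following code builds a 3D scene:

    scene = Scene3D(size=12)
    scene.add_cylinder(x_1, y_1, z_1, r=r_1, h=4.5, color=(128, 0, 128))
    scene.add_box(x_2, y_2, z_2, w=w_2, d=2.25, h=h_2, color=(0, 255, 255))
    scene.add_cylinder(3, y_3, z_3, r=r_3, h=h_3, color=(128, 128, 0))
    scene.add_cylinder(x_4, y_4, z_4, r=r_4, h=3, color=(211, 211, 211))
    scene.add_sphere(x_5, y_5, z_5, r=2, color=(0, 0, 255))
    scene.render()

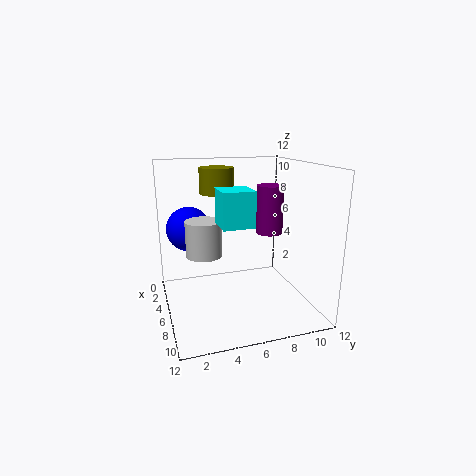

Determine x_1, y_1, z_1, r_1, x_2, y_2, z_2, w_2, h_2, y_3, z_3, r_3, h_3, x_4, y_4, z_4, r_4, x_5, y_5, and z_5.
x_1 = 3.25
y_1 = 10
z_1 = 5.25
r_1 = 1.25
x_2 = 8.5
y_2 = 3.5
z_2 = 8.25
w_2 = 2.25
h_2 = 2.5
y_3 = 5
z_3 = 9.25
r_3 = 1.5
h_3 = 2.25
x_4 = 5.25
y_4 = 3.25
z_4 = 4.5
r_4 = 1.5
x_5 = 2.25
y_5 = 2.5
z_5 = 6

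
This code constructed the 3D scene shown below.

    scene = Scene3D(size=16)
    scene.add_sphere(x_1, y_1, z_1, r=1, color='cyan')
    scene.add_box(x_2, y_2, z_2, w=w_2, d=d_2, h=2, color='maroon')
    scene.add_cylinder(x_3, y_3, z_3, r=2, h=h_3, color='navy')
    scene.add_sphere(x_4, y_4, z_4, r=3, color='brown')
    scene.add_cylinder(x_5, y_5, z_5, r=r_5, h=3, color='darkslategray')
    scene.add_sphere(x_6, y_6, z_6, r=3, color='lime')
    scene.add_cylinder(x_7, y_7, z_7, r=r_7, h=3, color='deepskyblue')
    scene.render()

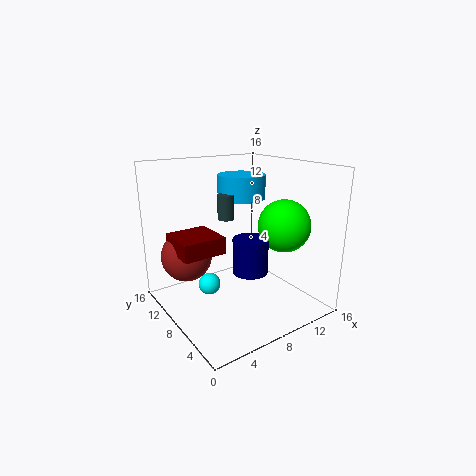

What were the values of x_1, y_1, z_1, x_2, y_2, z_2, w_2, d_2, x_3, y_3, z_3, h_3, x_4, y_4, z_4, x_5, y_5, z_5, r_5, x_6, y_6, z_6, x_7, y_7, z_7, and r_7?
x_1 = 2
y_1 = 4
z_1 = 6
x_2 = 2
y_2 = 9
z_2 = 6
w_2 = 5
d_2 = 5
x_3 = 9
y_3 = 7
z_3 = 4
h_3 = 4
x_4 = 4
y_4 = 13
z_4 = 5
x_5 = 9
y_5 = 12
z_5 = 9
r_5 = 1
x_6 = 13
y_6 = 6
z_6 = 9
x_7 = 12
y_7 = 13
z_7 = 11
r_7 = 3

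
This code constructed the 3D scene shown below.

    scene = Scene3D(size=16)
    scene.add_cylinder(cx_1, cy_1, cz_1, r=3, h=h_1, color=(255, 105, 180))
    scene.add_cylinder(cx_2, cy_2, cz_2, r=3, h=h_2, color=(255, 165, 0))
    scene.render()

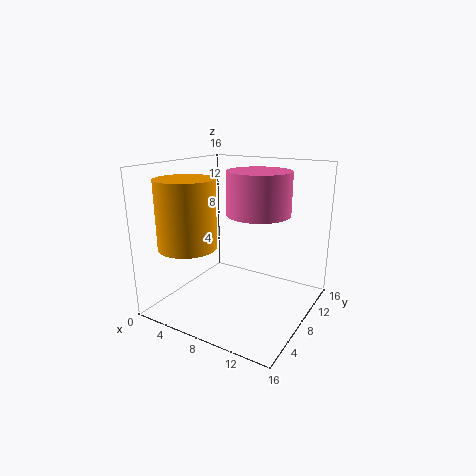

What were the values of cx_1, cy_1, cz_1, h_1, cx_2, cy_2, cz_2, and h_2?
cx_1 = 12
cy_1 = 5
cz_1 = 12
h_1 = 4
cx_2 = 5
cy_2 = 3
cz_2 = 8
h_2 = 7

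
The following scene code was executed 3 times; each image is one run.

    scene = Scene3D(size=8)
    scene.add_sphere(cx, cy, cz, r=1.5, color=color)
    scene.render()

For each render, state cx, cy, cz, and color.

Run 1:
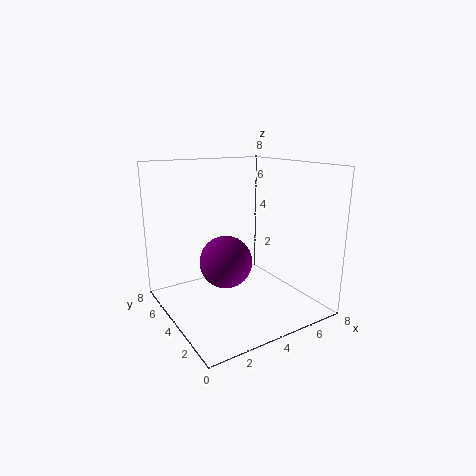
cx = 3.5
cy = 4.5
cz = 2.5
color = 'purple'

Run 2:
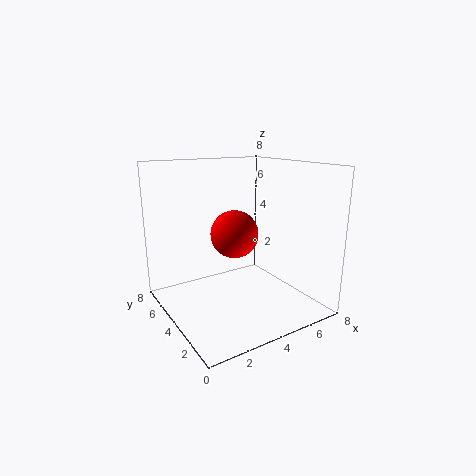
cx = 5
cy = 6
cz = 3.5
color = 'red'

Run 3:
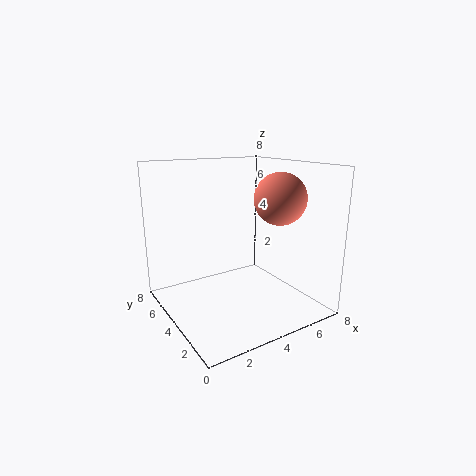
cx = 6.5
cy = 3.5
cz = 6
color = 'salmon'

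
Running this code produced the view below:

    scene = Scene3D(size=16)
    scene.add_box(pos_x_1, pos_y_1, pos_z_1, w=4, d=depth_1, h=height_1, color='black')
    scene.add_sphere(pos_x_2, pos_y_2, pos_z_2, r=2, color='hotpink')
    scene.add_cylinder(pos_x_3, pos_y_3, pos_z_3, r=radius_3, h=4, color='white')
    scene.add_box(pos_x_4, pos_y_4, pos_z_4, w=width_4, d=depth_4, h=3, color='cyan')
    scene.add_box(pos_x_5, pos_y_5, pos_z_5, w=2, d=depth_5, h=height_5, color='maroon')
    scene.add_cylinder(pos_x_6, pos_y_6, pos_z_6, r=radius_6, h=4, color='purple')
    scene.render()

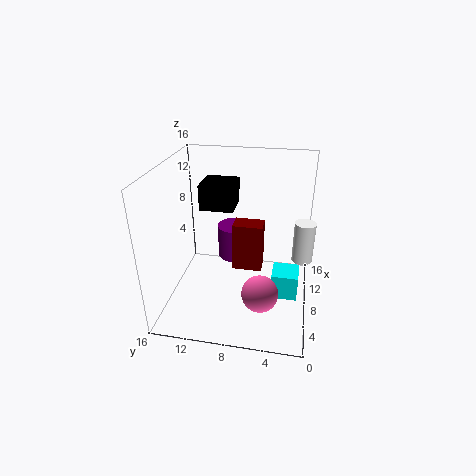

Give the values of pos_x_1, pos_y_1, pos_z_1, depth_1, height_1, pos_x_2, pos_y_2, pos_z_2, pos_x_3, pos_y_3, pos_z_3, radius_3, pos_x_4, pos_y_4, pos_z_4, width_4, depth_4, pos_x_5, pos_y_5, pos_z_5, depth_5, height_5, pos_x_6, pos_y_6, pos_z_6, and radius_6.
pos_x_1 = 10, pos_y_1 = 9, pos_z_1 = 10, depth_1 = 4, height_1 = 3, pos_x_2 = 5, pos_y_2 = 5, pos_z_2 = 3, pos_x_3 = 5, pos_y_3 = 1, pos_z_3 = 8, radius_3 = 1, pos_x_4 = 7, pos_y_4 = 1, pos_z_4 = 1, width_4 = 3, depth_4 = 3, pos_x_5 = 5, pos_y_5 = 5, pos_z_5 = 6, depth_5 = 3, height_5 = 5, pos_x_6 = 11, pos_y_6 = 9, pos_z_6 = 4, radius_6 = 2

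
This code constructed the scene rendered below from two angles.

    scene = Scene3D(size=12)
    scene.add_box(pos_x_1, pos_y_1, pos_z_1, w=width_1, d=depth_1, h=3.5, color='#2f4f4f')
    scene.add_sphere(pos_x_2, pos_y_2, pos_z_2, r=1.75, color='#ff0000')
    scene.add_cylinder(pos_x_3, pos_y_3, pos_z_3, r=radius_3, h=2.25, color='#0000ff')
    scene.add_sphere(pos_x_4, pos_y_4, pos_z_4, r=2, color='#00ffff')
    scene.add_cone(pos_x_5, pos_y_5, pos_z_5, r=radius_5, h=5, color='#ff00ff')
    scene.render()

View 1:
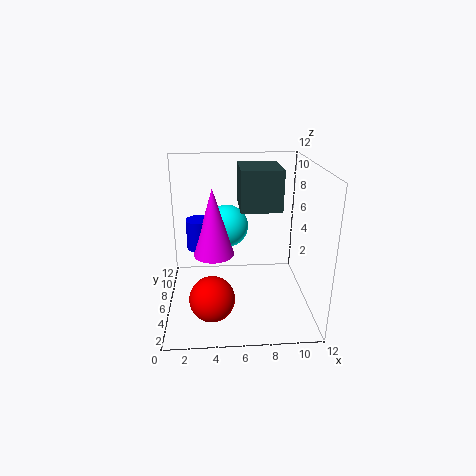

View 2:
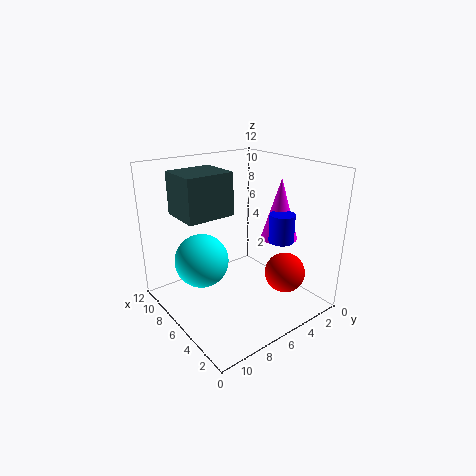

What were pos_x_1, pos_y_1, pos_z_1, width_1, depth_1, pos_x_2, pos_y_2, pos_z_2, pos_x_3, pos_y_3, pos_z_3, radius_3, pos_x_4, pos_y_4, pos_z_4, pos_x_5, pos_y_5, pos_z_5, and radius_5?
pos_x_1 = 6.25, pos_y_1 = 6.25, pos_z_1 = 8, width_1 = 3.5, depth_1 = 4, pos_x_2 = 3.75, pos_y_2 = 2.5, pos_z_2 = 2.5, pos_x_3 = 3, pos_y_3 = 4, pos_z_3 = 6.25, radius_3 = 1, pos_x_4 = 5.25, pos_y_4 = 10, pos_z_4 = 5.5, pos_x_5 = 4, pos_y_5 = 3.25, pos_z_5 = 6, radius_5 = 1.5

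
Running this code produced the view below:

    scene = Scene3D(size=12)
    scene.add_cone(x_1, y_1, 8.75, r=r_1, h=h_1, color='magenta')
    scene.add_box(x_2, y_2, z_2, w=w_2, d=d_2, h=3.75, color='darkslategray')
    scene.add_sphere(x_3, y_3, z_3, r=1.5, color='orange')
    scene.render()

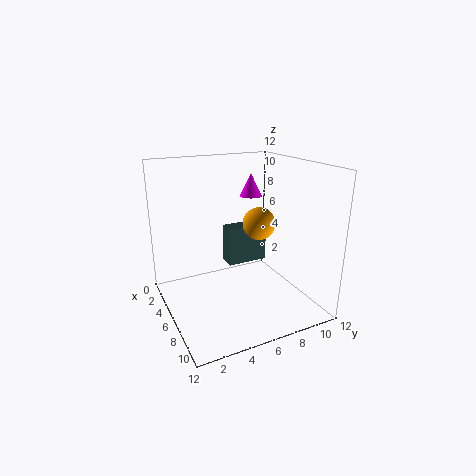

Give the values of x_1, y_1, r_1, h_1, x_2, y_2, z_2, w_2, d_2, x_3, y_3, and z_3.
x_1 = 3.5
y_1 = 8.5
r_1 = 1
h_1 = 2
x_2 = 0.5
y_2 = 7
z_2 = 1.5
w_2 = 1.75
d_2 = 4
x_3 = 4.25
y_3 = 9
z_3 = 6.25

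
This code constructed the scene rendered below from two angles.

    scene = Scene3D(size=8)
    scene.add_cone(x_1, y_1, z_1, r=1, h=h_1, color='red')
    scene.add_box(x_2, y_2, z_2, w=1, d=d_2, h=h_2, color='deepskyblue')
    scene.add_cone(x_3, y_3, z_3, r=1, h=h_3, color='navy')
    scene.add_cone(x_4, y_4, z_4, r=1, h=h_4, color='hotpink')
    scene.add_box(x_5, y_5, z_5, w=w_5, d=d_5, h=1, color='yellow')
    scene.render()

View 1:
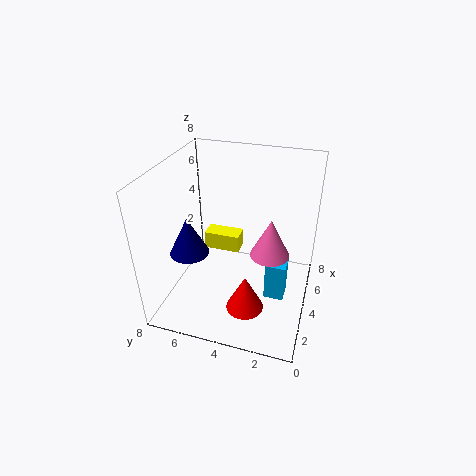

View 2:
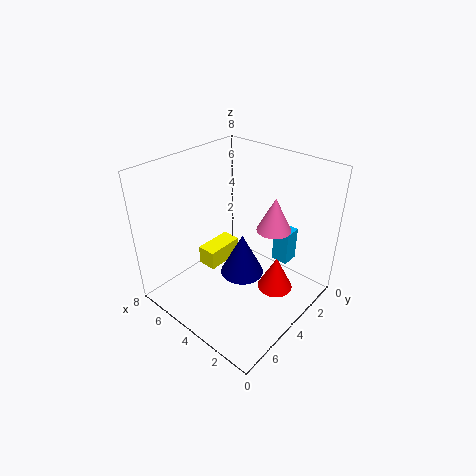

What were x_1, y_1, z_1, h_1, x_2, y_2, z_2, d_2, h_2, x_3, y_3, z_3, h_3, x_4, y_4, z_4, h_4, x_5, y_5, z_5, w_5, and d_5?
x_1 = 2; y_1 = 3; z_1 = 1; h_1 = 2; x_2 = 2; y_2 = 1; z_2 = 2; d_2 = 1; h_2 = 2; x_3 = 2; y_3 = 6; z_3 = 4; h_3 = 2; x_4 = 3; y_4 = 2; z_4 = 4; h_4 = 2; x_5 = 4; y_5 = 4; z_5 = 3; w_5 = 1; d_5 = 2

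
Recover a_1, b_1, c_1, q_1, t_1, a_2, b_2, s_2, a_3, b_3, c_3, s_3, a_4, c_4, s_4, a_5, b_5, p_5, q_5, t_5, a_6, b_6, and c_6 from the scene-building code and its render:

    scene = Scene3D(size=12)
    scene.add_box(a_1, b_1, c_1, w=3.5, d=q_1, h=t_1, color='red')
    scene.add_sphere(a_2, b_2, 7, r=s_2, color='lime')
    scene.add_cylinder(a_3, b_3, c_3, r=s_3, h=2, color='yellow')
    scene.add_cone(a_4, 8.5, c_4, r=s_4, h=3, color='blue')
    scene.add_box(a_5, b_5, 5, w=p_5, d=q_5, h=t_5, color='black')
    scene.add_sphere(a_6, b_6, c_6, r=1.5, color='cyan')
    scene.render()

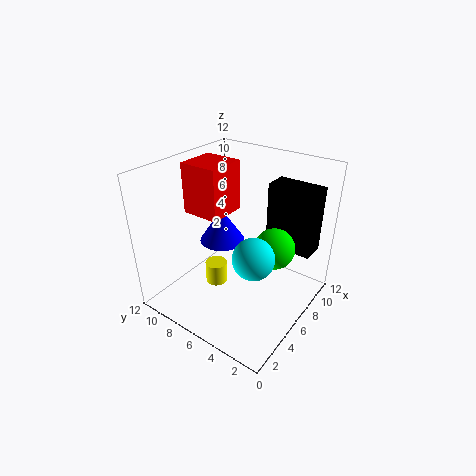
a_1 = 5.5; b_1 = 8; c_1 = 7; q_1 = 3.5; t_1 = 4.5; a_2 = 5; b_2 = 2; s_2 = 1.5; a_3 = 6; b_3 = 8.5; c_3 = 0.5; s_3 = 1; a_4 = 7; c_4 = 4.5; s_4 = 2; a_5 = 8; b_5 = 0.5; p_5 = 2; q_5 = 4; t_5 = 5.5; a_6 = 3; b_6 = 2.5; c_6 = 7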